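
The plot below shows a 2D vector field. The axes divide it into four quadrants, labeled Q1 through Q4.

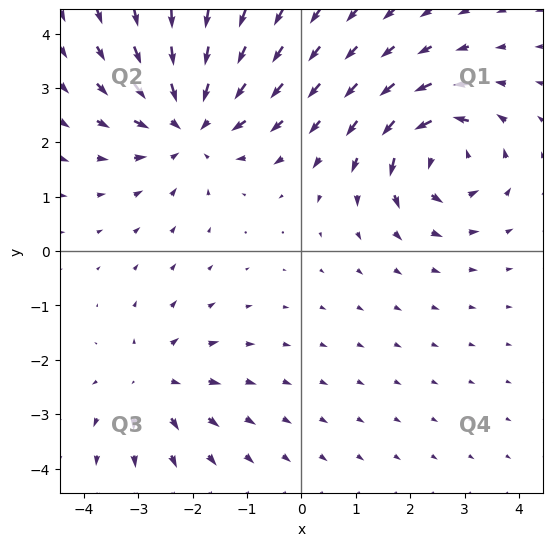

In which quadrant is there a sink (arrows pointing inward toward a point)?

Q2

The sink sits at approximately (-2.0, 2.4), which lies in quadrant Q2. The divergence there is about -4, negative as expected for a sink.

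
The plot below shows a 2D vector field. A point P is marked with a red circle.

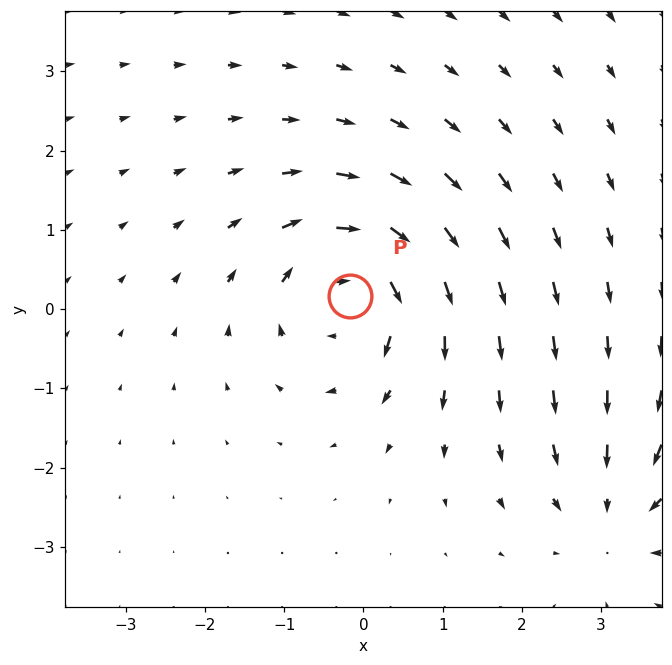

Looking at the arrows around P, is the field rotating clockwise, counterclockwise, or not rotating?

clockwise

Near P at (-0.2, 0.2) the arrows circulate clockwise. The curl (z-component) there is about -5; negative curl means clockwise rotation.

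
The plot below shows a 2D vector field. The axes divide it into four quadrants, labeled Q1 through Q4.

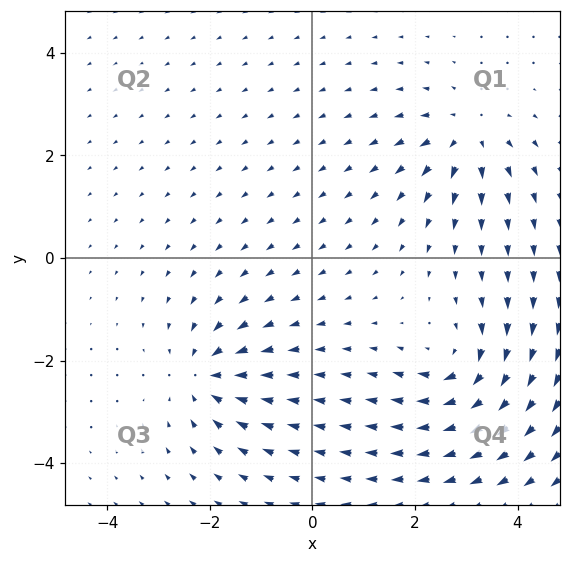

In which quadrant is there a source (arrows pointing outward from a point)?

Q1

The source sits at approximately (3.0, 2.4), which lies in quadrant Q1. The divergence there is about +5, positive as expected for a source.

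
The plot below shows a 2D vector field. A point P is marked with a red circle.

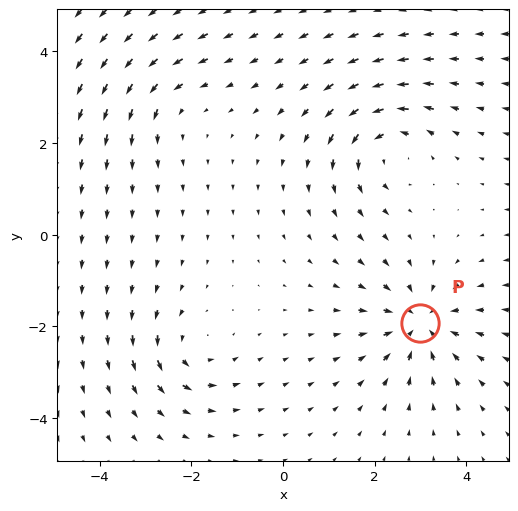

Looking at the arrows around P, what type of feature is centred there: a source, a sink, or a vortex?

sink

At P (3.0, -1.9) the arrows converge inward. Divergence about -5, curl ≈0 — negative divergence with near-zero curl is a sink.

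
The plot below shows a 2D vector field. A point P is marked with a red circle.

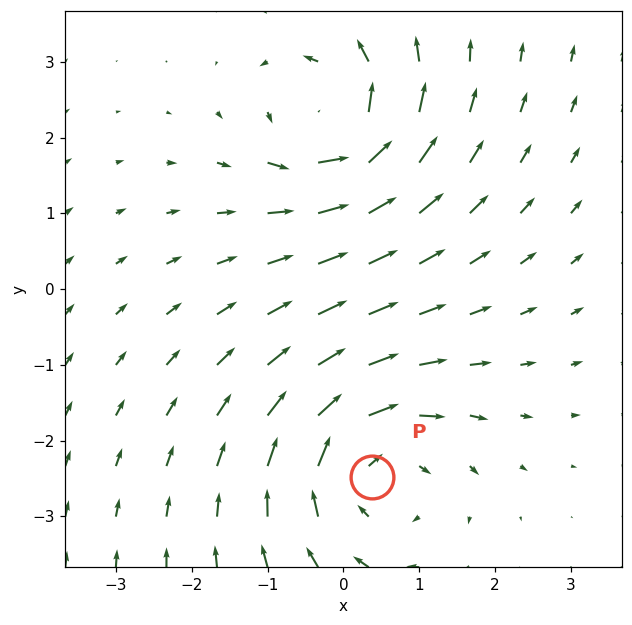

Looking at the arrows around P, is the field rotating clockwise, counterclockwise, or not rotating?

Near P at (0.4, -2.5) the arrows circulate clockwise. The curl (z-component) there is about -4; negative curl means clockwise rotation.

clockwise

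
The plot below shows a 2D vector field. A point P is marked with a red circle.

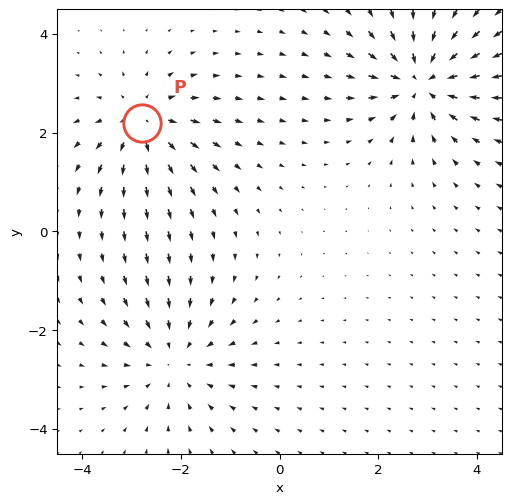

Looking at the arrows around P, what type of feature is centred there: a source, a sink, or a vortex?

At P (-2.8, 2.2) the arrows spread outward. Divergence about +4, curl ≈0 — positive divergence with near-zero curl is a source.

source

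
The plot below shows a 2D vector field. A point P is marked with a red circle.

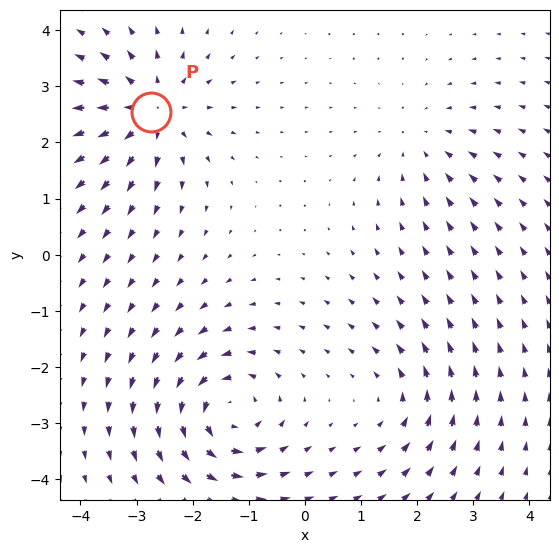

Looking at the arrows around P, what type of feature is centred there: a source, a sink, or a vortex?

At P (-2.7, 2.5) the arrows spread outward. Divergence about +5, curl ≈0 — positive divergence with near-zero curl is a source.

source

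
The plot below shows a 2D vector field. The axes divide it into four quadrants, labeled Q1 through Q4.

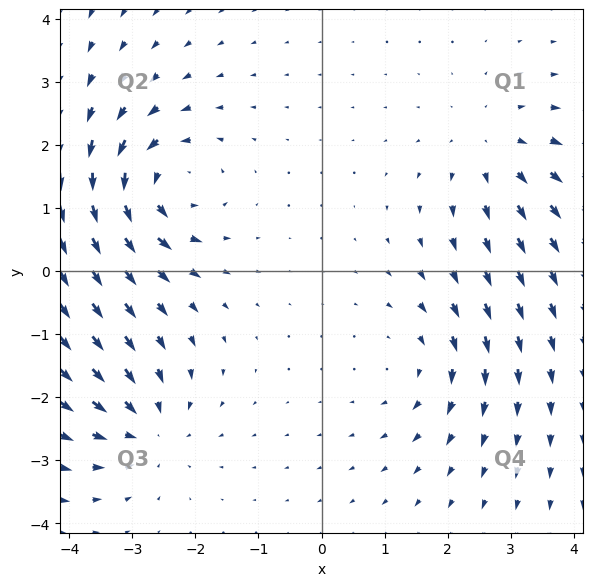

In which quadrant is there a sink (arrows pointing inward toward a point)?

Q3

The sink sits at approximately (-2.8, -2.5), which lies in quadrant Q3. The divergence there is about -4, negative as expected for a sink.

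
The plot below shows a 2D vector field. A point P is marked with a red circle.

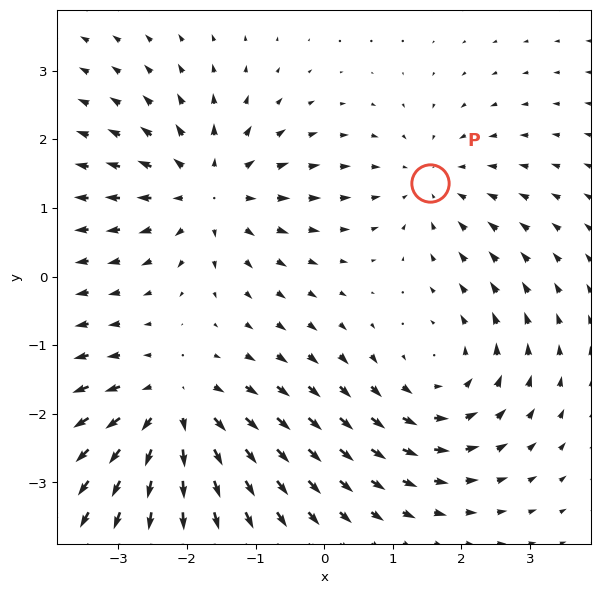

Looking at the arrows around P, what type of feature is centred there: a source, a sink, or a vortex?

At P (1.5, 1.4) the arrows converge inward. Divergence about -3, curl ≈0 — negative divergence with near-zero curl is a sink.

sink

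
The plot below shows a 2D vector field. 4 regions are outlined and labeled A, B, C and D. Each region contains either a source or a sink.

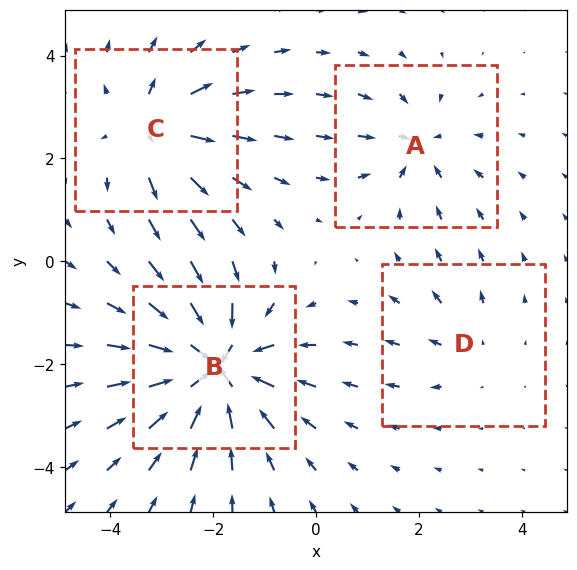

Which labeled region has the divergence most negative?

B

Divergence at each region's feature centre — A: about -4, B: about -8, C: about +5, D: about +2. Region B is most negative.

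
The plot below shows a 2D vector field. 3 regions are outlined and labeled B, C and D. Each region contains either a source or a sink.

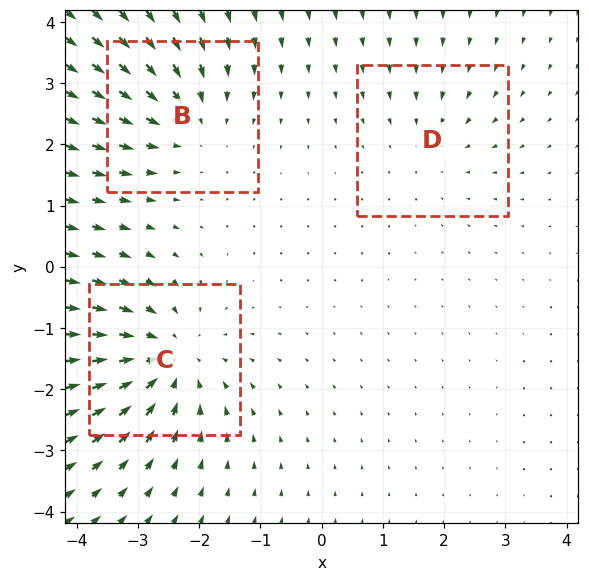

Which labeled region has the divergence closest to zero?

Divergence at each region's feature centre — B: about -3, C: about -4, D: about -2. Region D is closest to zero.

D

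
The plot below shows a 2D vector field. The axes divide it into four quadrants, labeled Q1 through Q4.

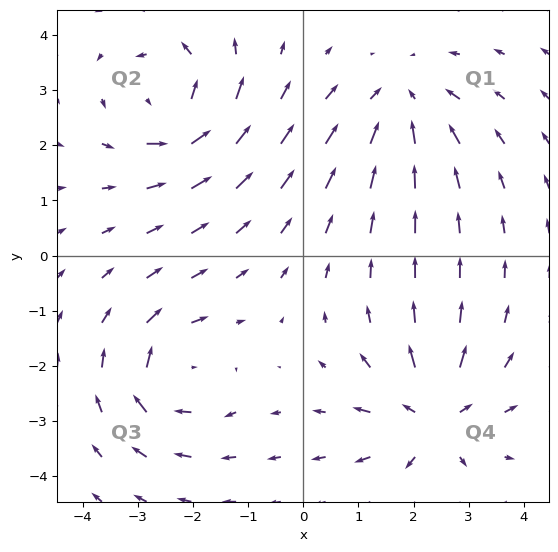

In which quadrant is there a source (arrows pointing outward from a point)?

Q4

The source sits at approximately (2.4, -2.9), which lies in quadrant Q4. The divergence there is about +5, positive as expected for a source.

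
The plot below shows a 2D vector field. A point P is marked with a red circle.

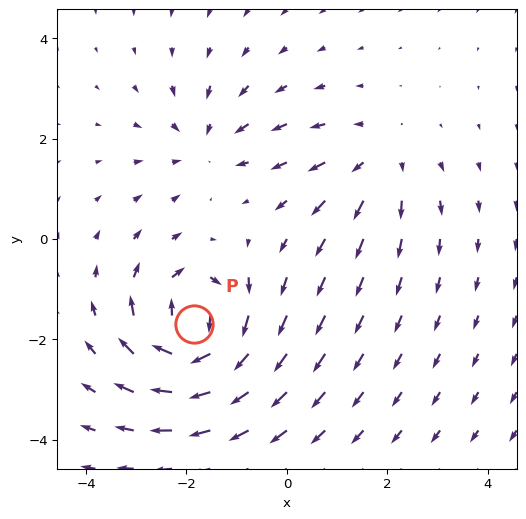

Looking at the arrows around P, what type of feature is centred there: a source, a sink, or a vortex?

vortex

At P (-1.9, -1.7) the arrows circulate clockwise. Divergence ≈0, curl about -6 — near-zero divergence with nonzero curl is a vortex.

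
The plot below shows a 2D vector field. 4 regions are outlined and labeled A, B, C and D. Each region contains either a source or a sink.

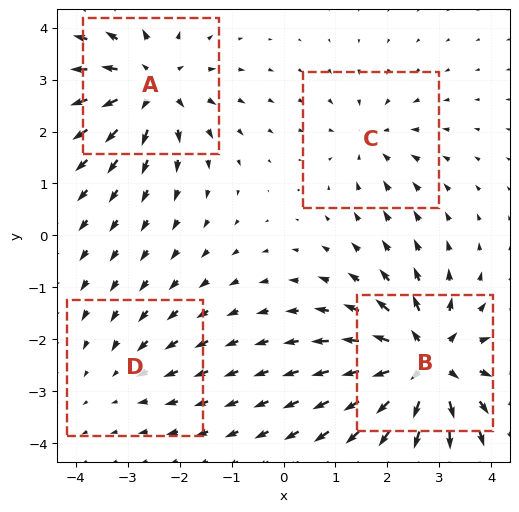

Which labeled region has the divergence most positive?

B

Divergence at each region's feature centre — A: about +6, B: about +8, C: about -3, D: about -2. Region B is most positive.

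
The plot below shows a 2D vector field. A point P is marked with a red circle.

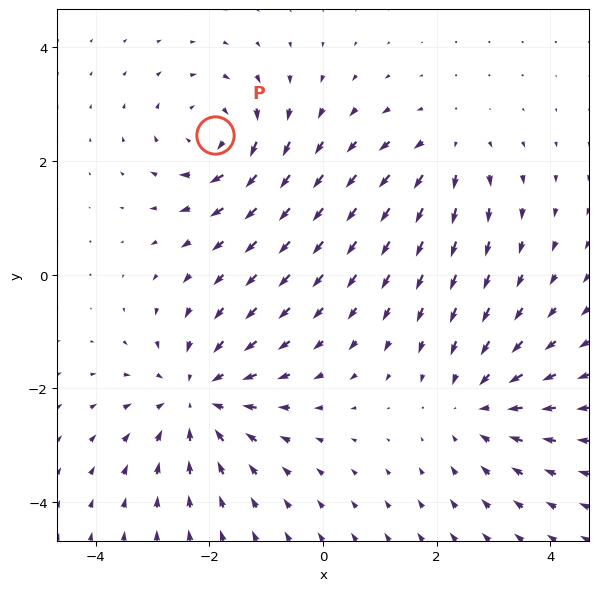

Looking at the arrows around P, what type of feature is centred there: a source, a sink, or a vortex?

vortex

At P (-1.9, 2.5) the arrows circulate clockwise. Divergence ≈0, curl about -4 — near-zero divergence with nonzero curl is a vortex.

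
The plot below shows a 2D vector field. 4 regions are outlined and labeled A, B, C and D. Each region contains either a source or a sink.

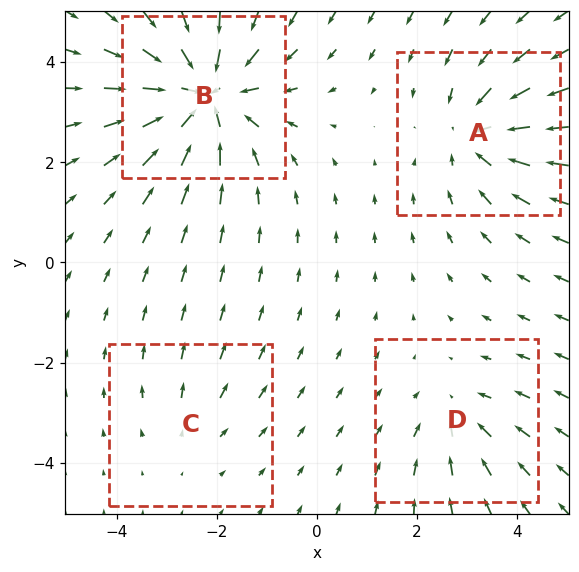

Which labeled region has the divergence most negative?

B

Divergence at each region's feature centre — A: about -4, B: about -7, C: about +2, D: about -3. Region B is most negative.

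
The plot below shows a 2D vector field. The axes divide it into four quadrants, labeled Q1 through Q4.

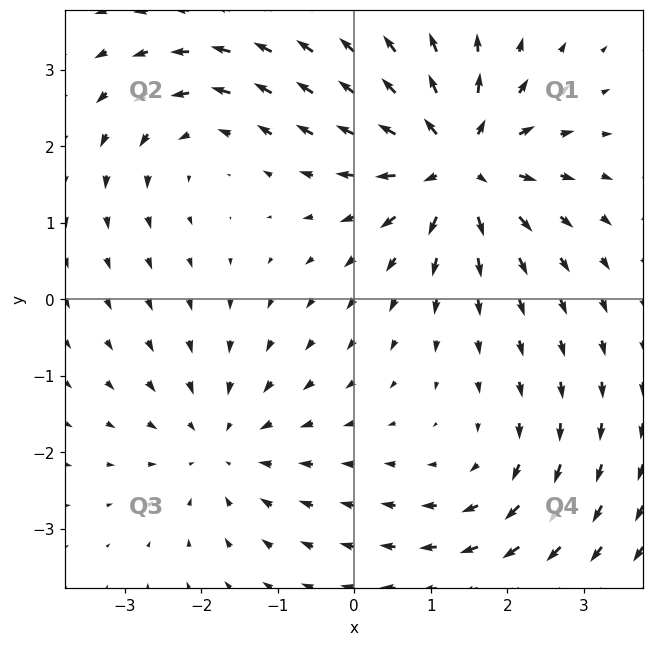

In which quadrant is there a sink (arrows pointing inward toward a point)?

The sink sits at approximately (-1.7, -1.9), which lies in quadrant Q3. The divergence there is about -3, negative as expected for a sink.

Q3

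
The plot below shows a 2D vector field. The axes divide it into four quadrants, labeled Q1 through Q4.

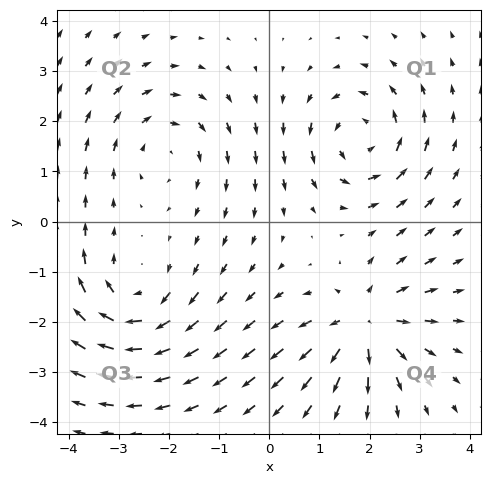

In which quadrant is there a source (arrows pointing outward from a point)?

Q4

The source sits at approximately (1.9, -2.0), which lies in quadrant Q4. The divergence there is about +5, positive as expected for a source.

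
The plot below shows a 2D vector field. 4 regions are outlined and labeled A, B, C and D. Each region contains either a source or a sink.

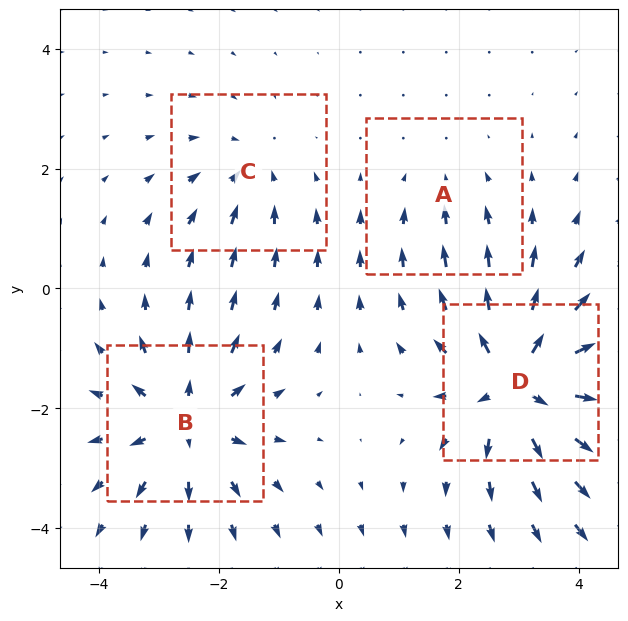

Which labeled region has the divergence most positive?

Divergence at each region's feature centre — A: about -2, B: about +6, C: about -3, D: about +8. Region D is most positive.

D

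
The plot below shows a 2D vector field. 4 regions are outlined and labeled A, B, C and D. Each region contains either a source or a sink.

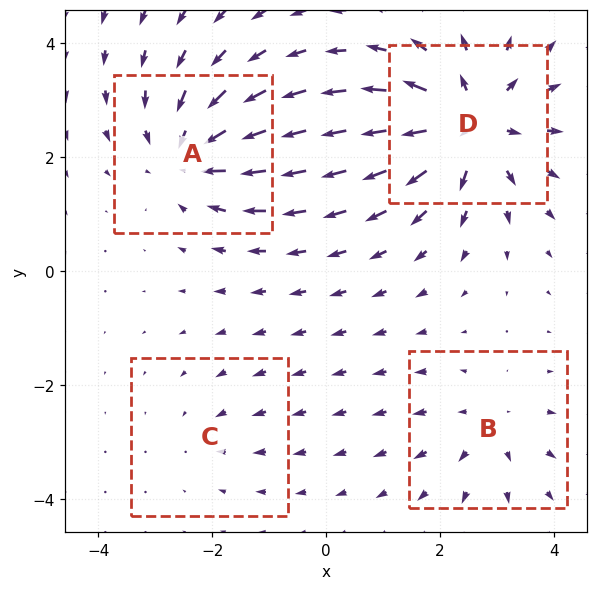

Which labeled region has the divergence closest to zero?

Divergence at each region's feature centre — A: about -5, B: about +3, C: about -2, D: about +7. Region C is closest to zero.

C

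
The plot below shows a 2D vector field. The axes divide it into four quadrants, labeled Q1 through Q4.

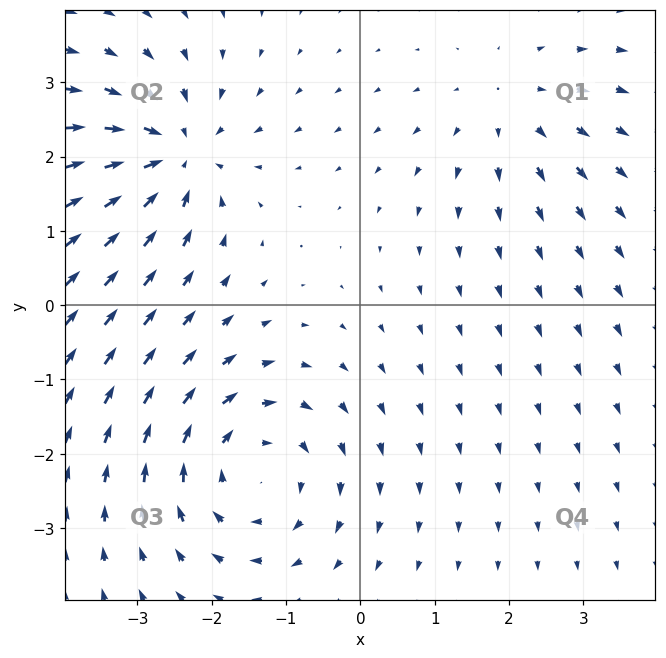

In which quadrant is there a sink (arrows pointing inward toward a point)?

Q2

The sink sits at approximately (-2.5, 2.0), which lies in quadrant Q2. The divergence there is about -5, negative as expected for a sink.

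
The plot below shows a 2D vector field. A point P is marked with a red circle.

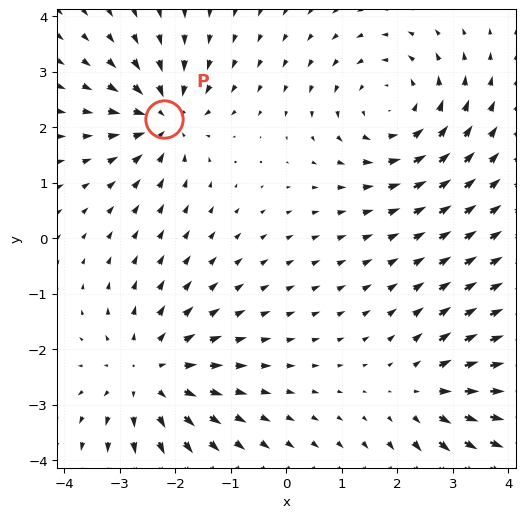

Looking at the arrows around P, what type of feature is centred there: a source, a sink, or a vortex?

sink

At P (-2.2, 2.2) the arrows converge inward. Divergence about -5, curl ≈0 — negative divergence with near-zero curl is a sink.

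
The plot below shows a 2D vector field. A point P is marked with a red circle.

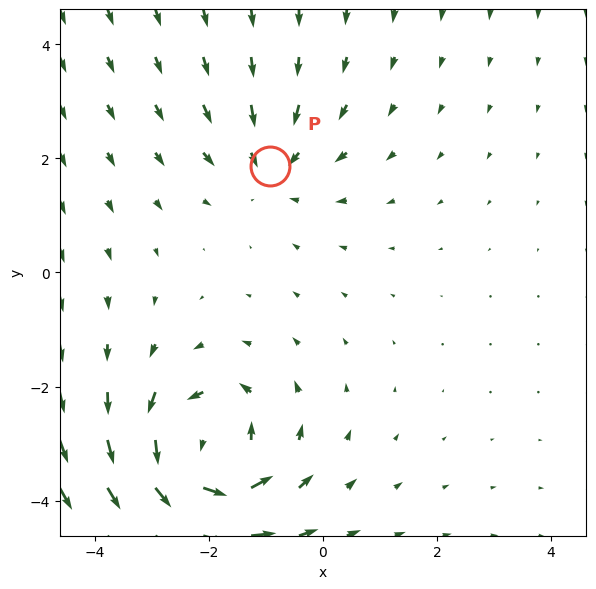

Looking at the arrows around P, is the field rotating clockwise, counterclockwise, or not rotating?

Near P at (-0.9, 1.9) the arrows show no circulation. The curl there is ≈0.

not rotating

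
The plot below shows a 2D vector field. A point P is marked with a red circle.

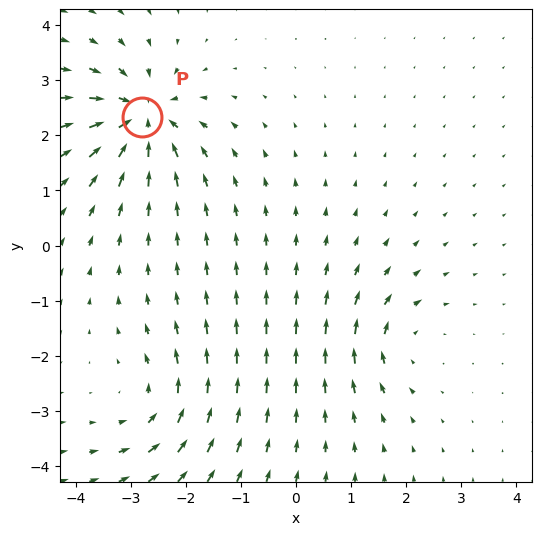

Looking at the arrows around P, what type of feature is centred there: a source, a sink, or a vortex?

At P (-2.8, 2.3) the arrows converge inward. Divergence about -7, curl ≈0 — negative divergence with near-zero curl is a sink.

sink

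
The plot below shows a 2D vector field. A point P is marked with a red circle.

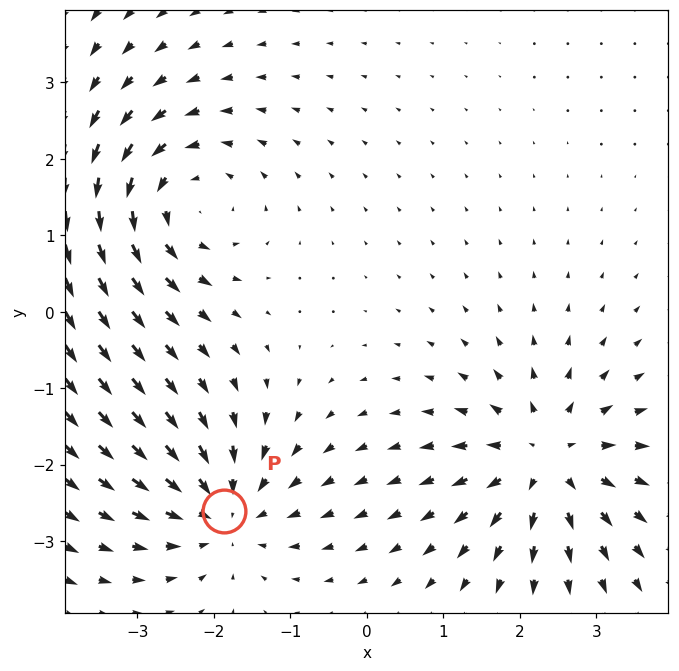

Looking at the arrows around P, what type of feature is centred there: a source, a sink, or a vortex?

sink

At P (-1.9, -2.6) the arrows converge inward. Divergence about -4, curl ≈0 — negative divergence with near-zero curl is a sink.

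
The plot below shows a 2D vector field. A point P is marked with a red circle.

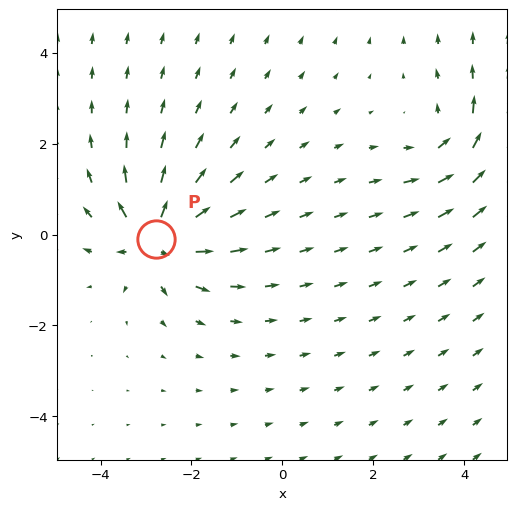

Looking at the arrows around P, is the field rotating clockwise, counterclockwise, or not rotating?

not rotating

Near P at (-2.8, -0.1) the arrows show no circulation. The curl there is ≈0.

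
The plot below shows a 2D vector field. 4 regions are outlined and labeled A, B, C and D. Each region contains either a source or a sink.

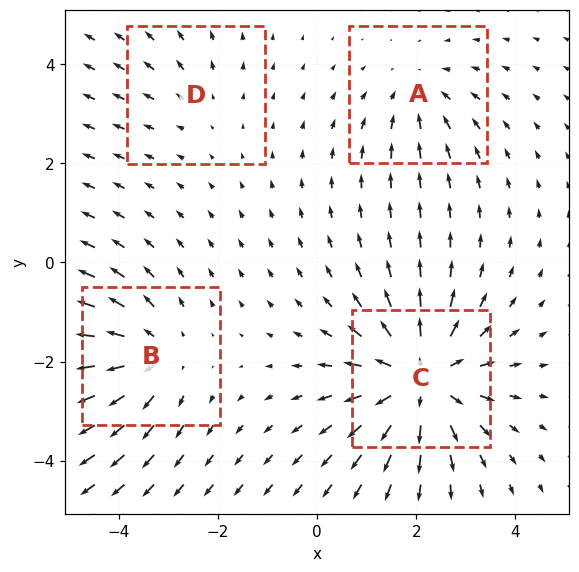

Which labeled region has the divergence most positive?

Divergence at each region's feature centre — A: about -3, B: about +4, C: about +7, D: about +2. Region C is most positive.

C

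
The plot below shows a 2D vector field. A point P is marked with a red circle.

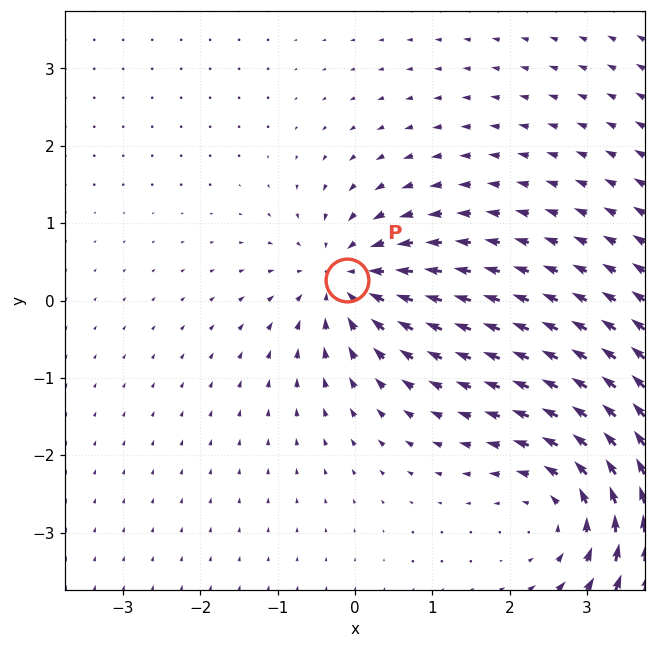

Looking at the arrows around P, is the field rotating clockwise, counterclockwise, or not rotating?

Near P at (-0.1, 0.3) the arrows show no circulation. The curl there is ≈0.

not rotating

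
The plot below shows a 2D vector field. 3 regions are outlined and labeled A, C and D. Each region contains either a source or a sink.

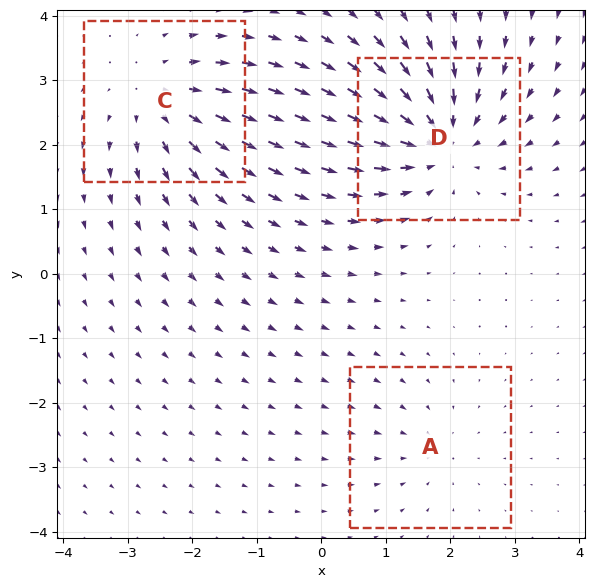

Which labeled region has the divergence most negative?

D

Divergence at each region's feature centre — A: about -2, C: about +3, D: about -5. Region D is most negative.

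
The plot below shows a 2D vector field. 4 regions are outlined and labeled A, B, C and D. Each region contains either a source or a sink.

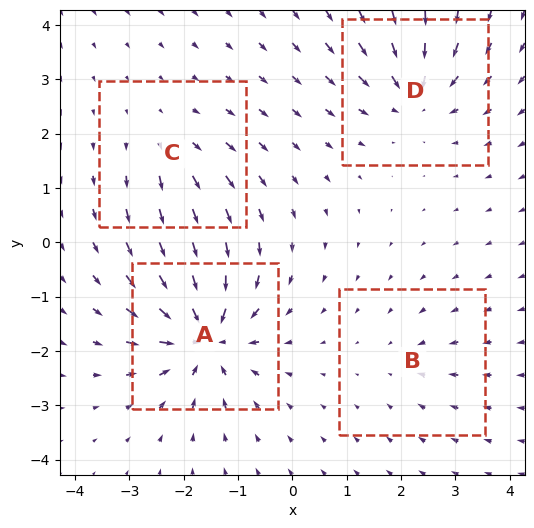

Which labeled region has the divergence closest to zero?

Divergence at each region's feature centre — A: about -8, B: about -2, C: about +4, D: about -6. Region B is closest to zero.

B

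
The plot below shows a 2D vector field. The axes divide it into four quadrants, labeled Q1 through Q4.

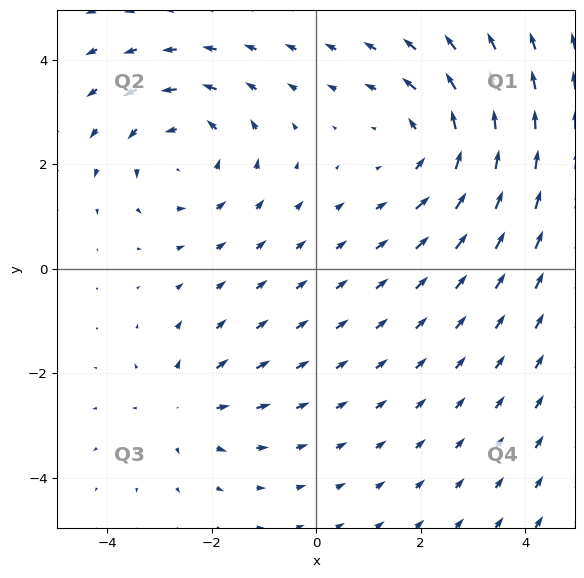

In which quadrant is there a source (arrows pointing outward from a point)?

Q3

The source sits at approximately (-2.5, -2.7), which lies in quadrant Q3. The divergence there is about +3, positive as expected for a source.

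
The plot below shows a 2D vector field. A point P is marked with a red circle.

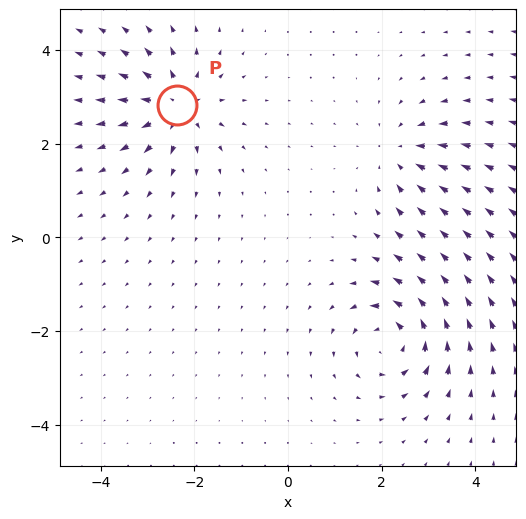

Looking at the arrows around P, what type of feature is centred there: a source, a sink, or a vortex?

At P (-2.4, 2.8) the arrows spread outward. Divergence about +6, curl ≈0 — positive divergence with near-zero curl is a source.

source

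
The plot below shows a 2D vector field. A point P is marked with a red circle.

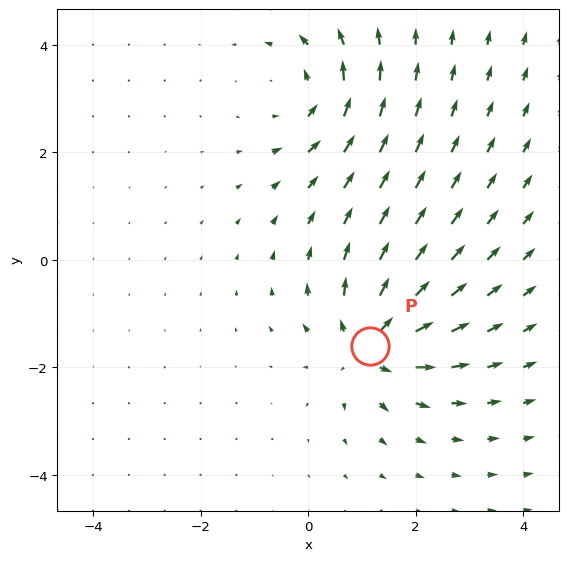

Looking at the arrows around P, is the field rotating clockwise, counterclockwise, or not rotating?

Near P at (1.1, -1.6) the arrows show no circulation. The curl there is ≈0.

not rotating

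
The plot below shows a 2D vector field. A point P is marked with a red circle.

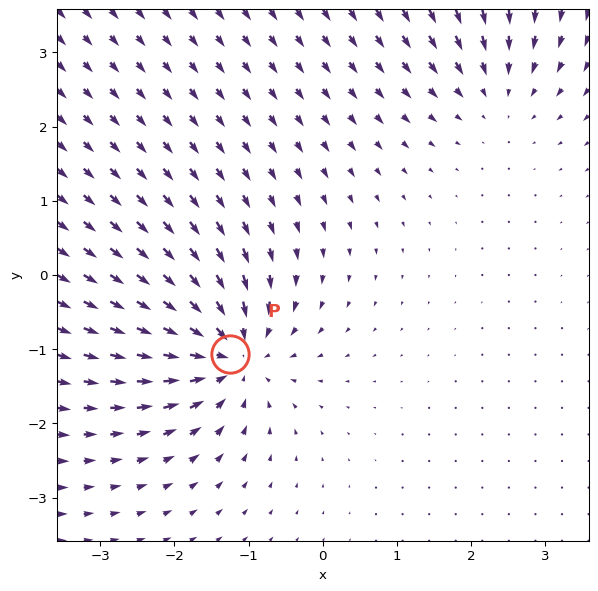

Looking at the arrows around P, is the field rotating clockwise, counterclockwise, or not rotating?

not rotating

Near P at (-1.2, -1.1) the arrows show no circulation. The curl there is ≈0.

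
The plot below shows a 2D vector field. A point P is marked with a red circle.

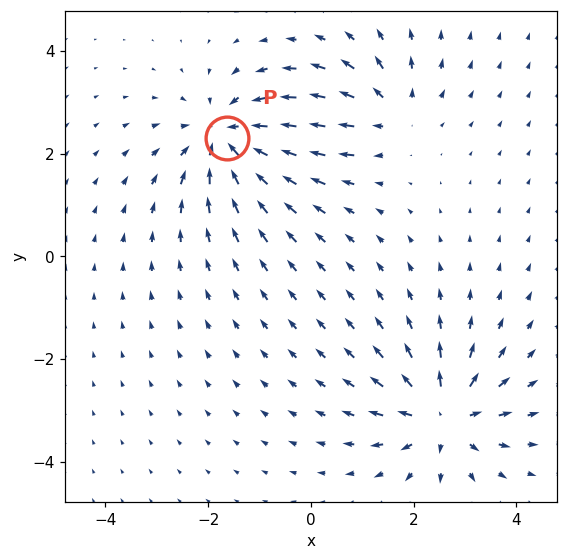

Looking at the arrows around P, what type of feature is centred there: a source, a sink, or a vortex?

At P (-1.6, 2.3) the arrows converge inward. Divergence about -5, curl ≈0 — negative divergence with near-zero curl is a sink.

sink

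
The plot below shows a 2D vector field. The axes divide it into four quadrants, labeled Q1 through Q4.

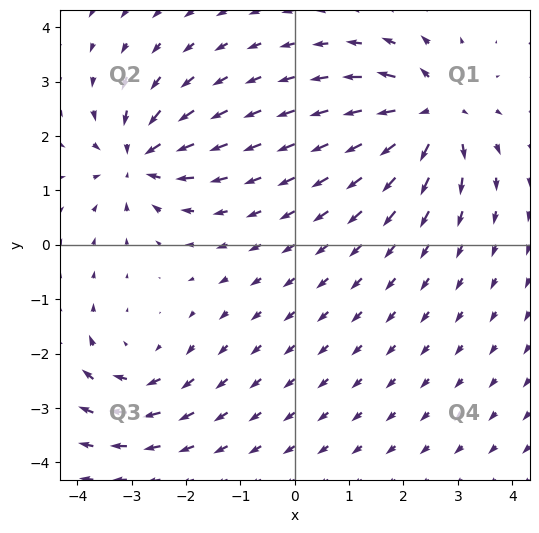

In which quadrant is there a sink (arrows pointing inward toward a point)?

The sink sits at approximately (-2.9, 1.6), which lies in quadrant Q2. The divergence there is about -5, negative as expected for a sink.

Q2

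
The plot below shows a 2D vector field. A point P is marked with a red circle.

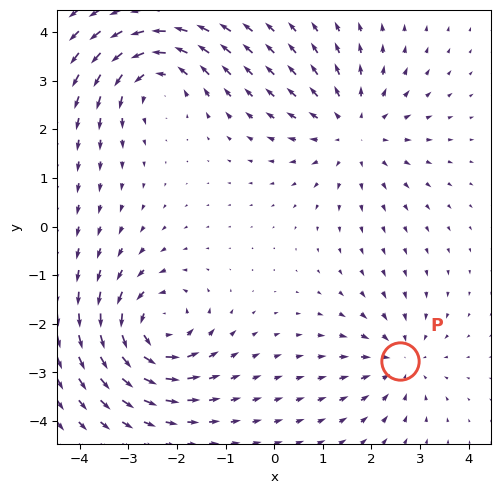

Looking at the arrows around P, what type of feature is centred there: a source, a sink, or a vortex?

sink

At P (2.6, -2.8) the arrows converge inward. Divergence about -4, curl ≈0 — negative divergence with near-zero curl is a sink.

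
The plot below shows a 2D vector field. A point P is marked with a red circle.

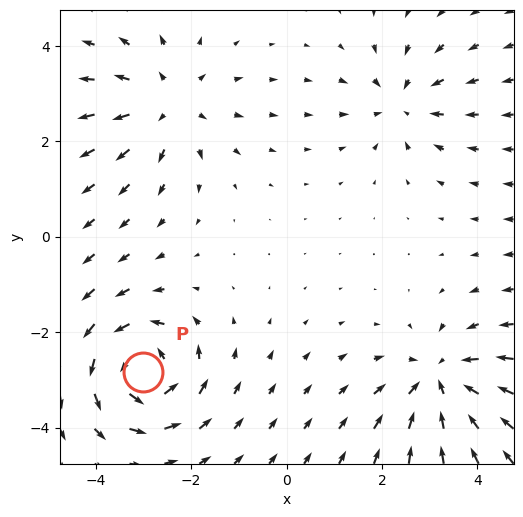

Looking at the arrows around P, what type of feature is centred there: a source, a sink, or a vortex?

At P (-3.0, -2.8) the arrows circulate counterclockwise. Divergence ≈0, curl about +6 — near-zero divergence with nonzero curl is a vortex.

vortex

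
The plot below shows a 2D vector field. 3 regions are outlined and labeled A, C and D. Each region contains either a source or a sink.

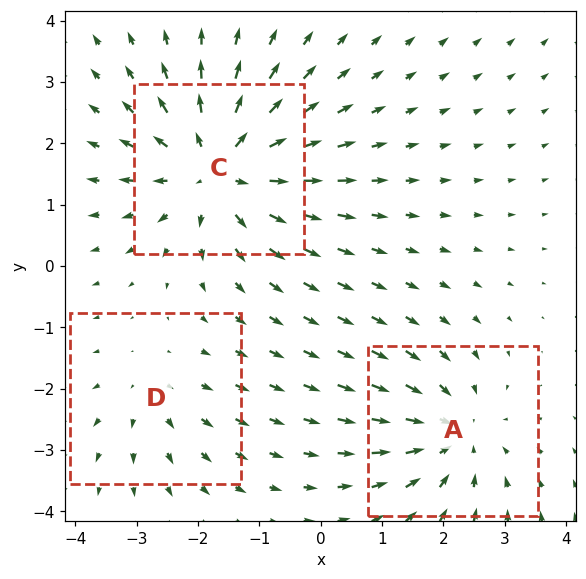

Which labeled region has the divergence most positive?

Divergence at each region's feature centre — A: about -3, C: about +4, D: about +2. Region C is most positive.

C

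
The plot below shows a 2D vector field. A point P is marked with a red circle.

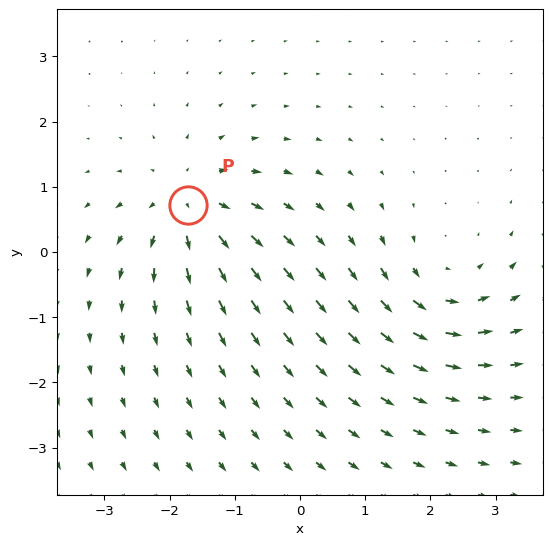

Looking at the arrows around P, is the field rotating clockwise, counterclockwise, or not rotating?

not rotating

Near P at (-1.7, 0.7) the arrows show no circulation. The curl there is ≈0.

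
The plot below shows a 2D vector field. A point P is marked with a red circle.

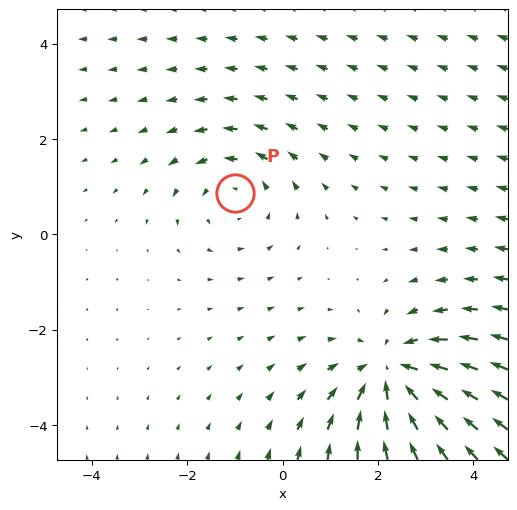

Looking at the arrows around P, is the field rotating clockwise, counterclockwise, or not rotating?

Near P at (-1.0, 0.9) the arrows circulate counterclockwise. The curl (z-component) there is about +2; positive curl means counterclockwise rotation.

counterclockwise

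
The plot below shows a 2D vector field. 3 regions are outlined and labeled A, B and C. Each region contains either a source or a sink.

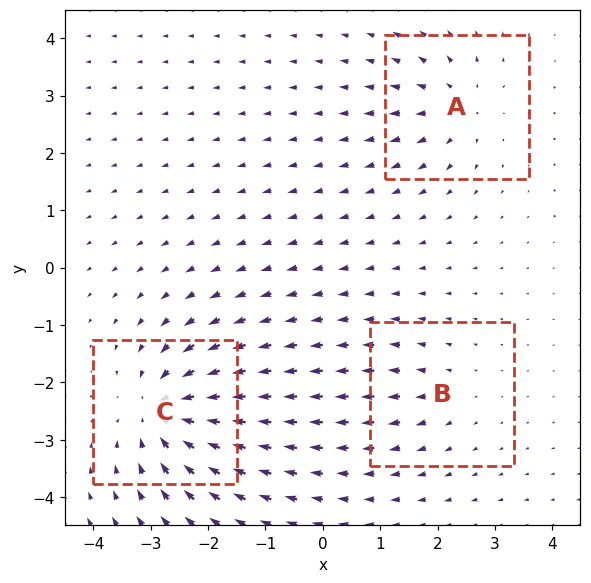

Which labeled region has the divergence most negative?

C

Divergence at each region's feature centre — A: about +4, B: about +2, C: about -6. Region C is most negative.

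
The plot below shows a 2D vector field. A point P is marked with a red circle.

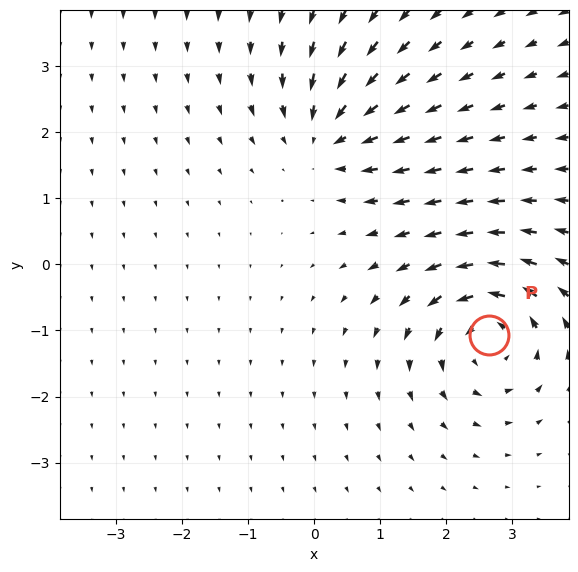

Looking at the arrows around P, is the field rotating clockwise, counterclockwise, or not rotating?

counterclockwise

Near P at (2.6, -1.1) the arrows circulate counterclockwise. The curl (z-component) there is about +5; positive curl means counterclockwise rotation.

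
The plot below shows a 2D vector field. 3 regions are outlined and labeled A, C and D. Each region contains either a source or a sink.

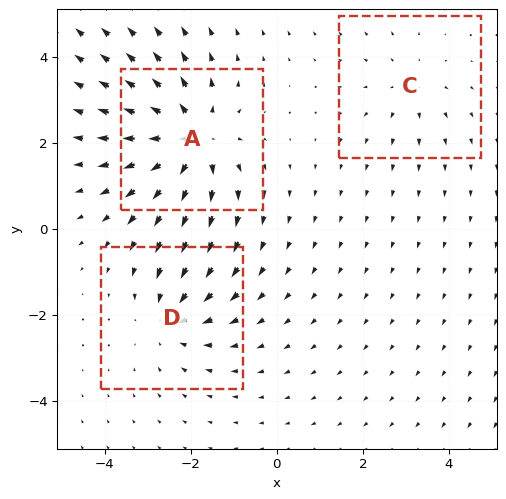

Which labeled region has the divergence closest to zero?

C

Divergence at each region's feature centre — A: about +4, C: about +2, D: about -3. Region C is closest to zero.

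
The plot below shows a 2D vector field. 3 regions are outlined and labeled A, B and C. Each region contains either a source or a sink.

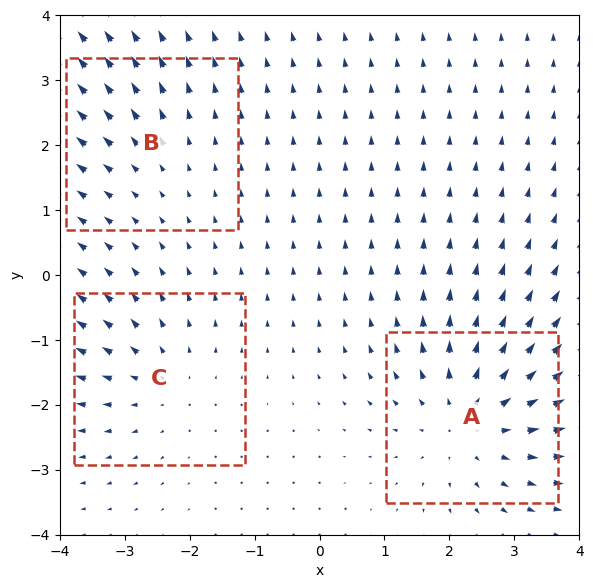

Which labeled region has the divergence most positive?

A

Divergence at each region's feature centre — A: about +4, B: about +2, C: about +3. Region A is most positive.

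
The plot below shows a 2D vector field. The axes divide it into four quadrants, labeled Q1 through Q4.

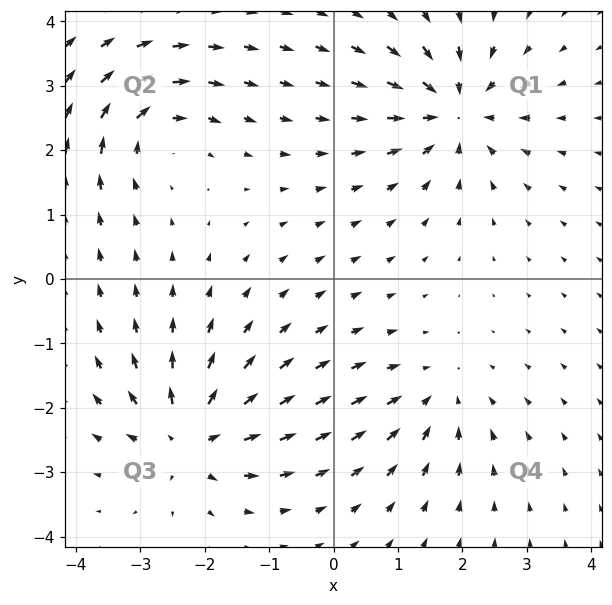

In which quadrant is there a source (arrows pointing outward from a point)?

Q3

The source sits at approximately (-2.2, -2.5), which lies in quadrant Q3. The divergence there is about +6, positive as expected for a source.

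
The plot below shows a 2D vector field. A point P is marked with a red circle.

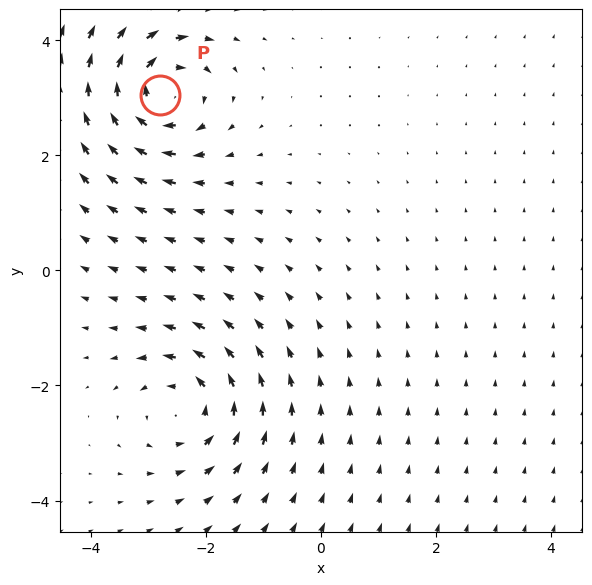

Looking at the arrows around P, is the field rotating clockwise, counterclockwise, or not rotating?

clockwise

Near P at (-2.8, 3.1) the arrows circulate clockwise. The curl (z-component) there is about -6; negative curl means clockwise rotation.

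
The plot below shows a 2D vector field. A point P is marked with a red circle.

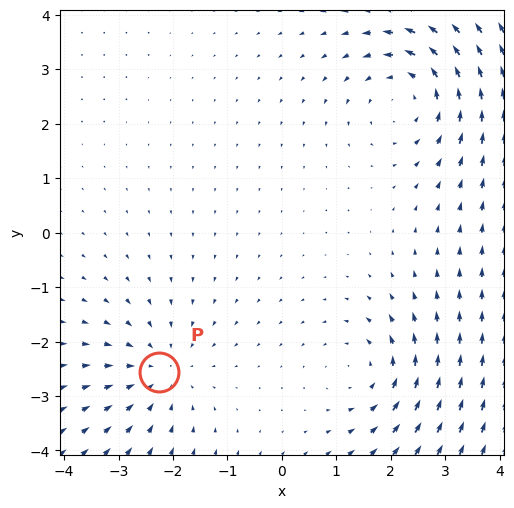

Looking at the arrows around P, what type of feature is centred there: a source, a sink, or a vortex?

sink

At P (-2.2, -2.6) the arrows converge inward. Divergence about -3, curl ≈0 — negative divergence with near-zero curl is a sink.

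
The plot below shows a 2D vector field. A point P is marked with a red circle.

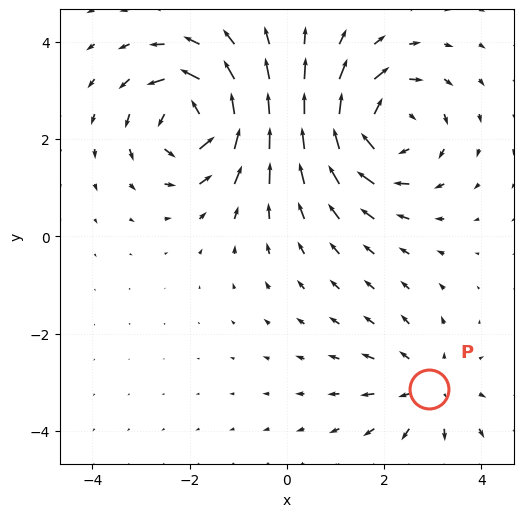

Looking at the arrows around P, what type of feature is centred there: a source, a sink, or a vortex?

source

At P (2.9, -3.1) the arrows spread outward. Divergence about +3, curl ≈0 — positive divergence with near-zero curl is a source.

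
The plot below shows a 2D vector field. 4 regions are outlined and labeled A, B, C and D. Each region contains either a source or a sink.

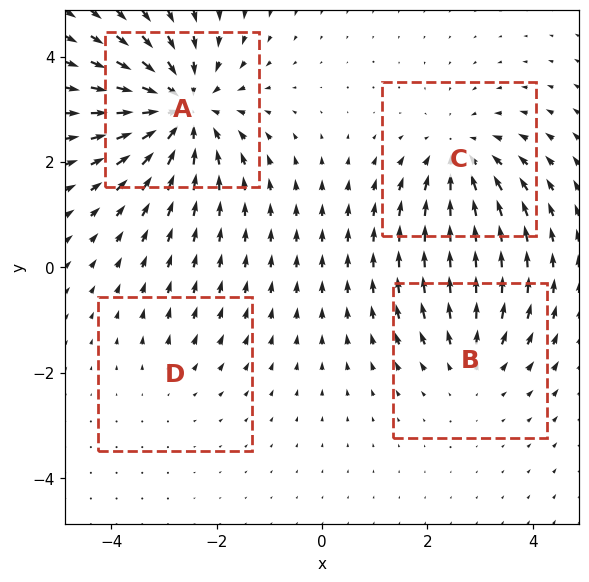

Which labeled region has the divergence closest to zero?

Divergence at each region's feature centre — A: about -6, B: about +3, C: about -4, D: about +2. Region D is closest to zero.

D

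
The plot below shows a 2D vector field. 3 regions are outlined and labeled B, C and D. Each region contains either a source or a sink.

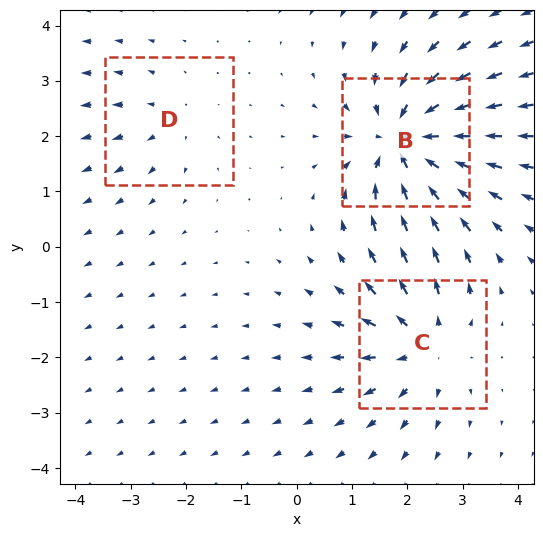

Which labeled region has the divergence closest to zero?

D

Divergence at each region's feature centre — B: about -5, C: about +4, D: about +2. Region D is closest to zero.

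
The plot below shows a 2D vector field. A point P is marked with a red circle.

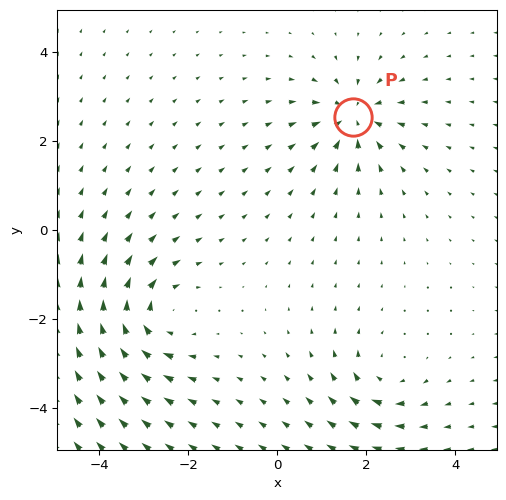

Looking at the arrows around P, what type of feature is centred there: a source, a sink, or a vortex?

At P (1.7, 2.5) the arrows converge inward. Divergence about -5, curl ≈0 — negative divergence with near-zero curl is a sink.

sink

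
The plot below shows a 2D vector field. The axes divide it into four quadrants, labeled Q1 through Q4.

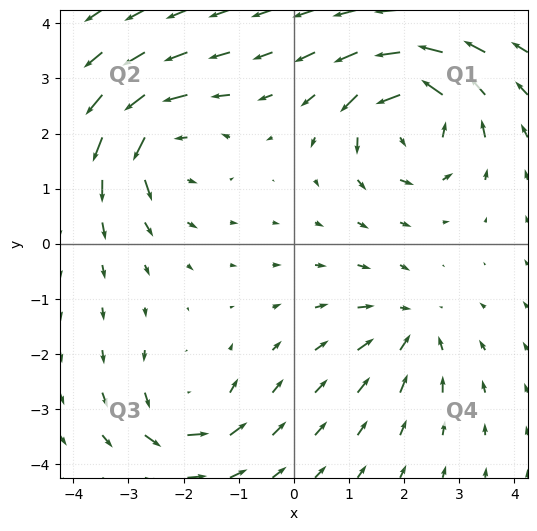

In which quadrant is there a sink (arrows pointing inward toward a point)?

Q4

The sink sits at approximately (2.1, -1.5), which lies in quadrant Q4. The divergence there is about -3, negative as expected for a sink.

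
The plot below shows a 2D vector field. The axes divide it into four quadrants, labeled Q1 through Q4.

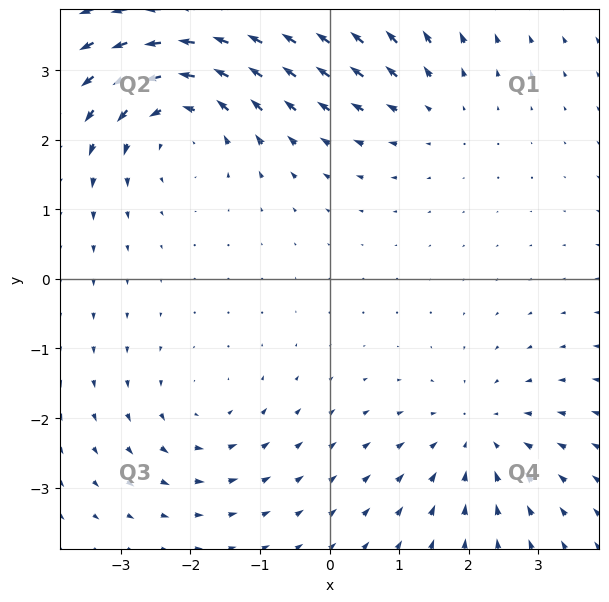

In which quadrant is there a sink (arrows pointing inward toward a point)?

The sink sits at approximately (2.1, -2.3), which lies in quadrant Q4. The divergence there is about -3, negative as expected for a sink.

Q4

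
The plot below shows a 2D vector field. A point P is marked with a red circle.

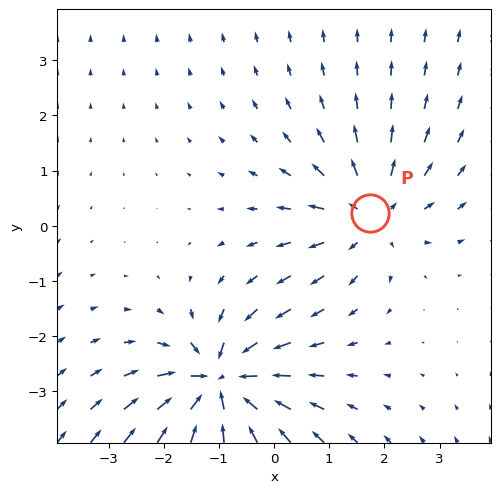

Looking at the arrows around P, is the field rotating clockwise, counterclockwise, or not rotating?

not rotating

Near P at (1.7, 0.2) the arrows show no circulation. The curl there is ≈0.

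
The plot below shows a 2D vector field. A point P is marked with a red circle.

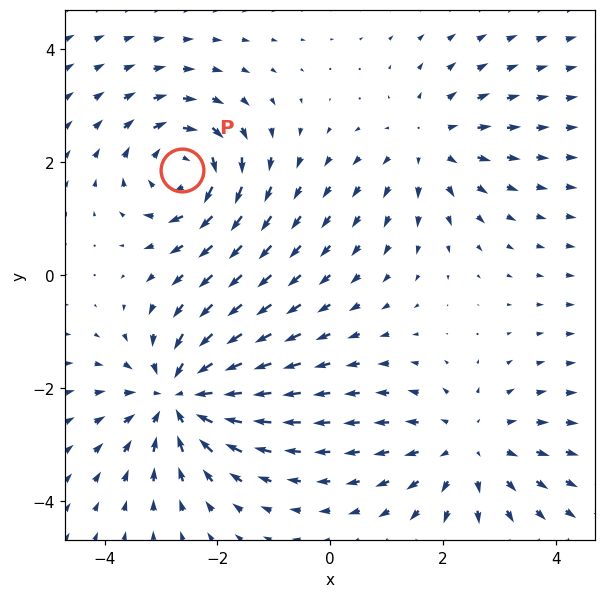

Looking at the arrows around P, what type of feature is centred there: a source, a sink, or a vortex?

At P (-2.6, 1.9) the arrows circulate clockwise. Divergence ≈0, curl about -5 — near-zero divergence with nonzero curl is a vortex.

vortex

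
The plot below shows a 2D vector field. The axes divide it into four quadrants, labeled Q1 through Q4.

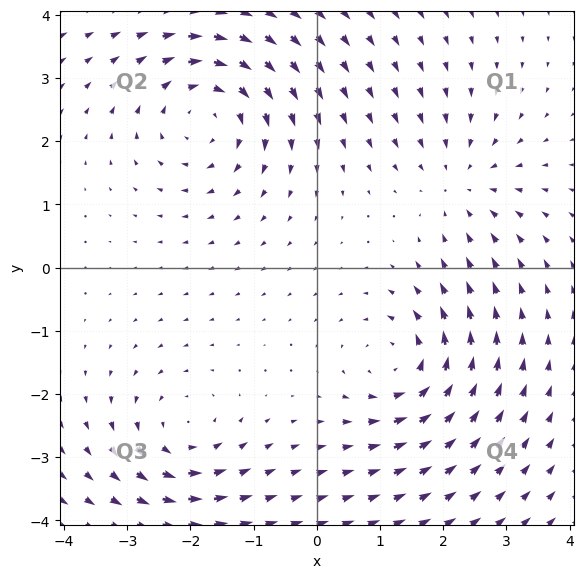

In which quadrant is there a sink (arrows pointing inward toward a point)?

Q1

The sink sits at approximately (2.3, 1.3), which lies in quadrant Q1. The divergence there is about -3, negative as expected for a sink.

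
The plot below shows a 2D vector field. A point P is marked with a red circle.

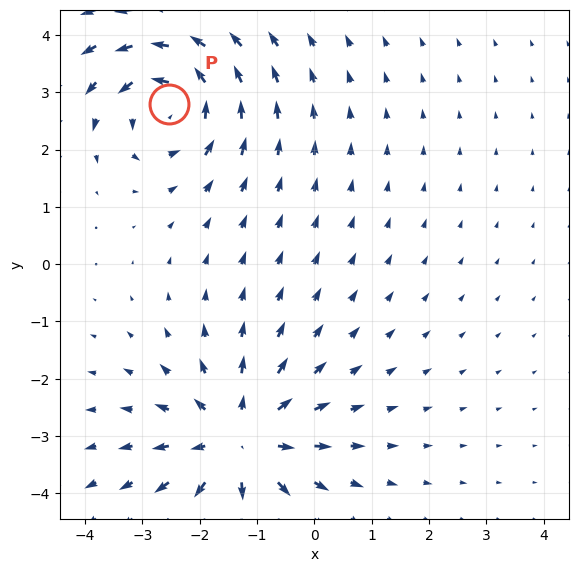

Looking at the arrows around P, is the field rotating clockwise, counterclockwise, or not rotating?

Near P at (-2.5, 2.8) the arrows circulate counterclockwise. The curl (z-component) there is about +4; positive curl means counterclockwise rotation.

counterclockwise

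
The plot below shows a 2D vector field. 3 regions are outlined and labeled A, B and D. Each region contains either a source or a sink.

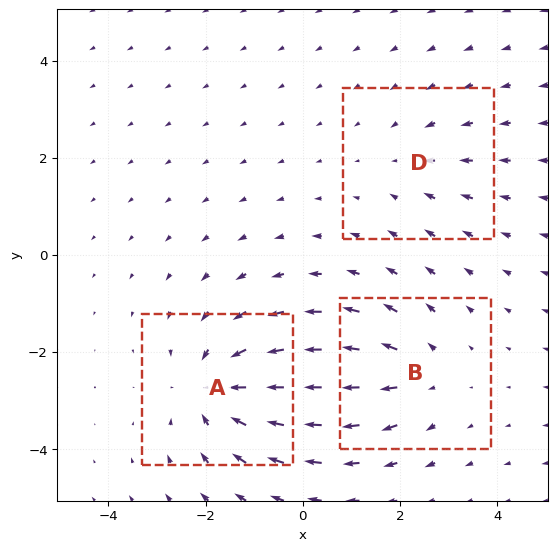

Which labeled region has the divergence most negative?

Divergence at each region's feature centre — A: about -4, B: about +3, D: about -2. Region A is most negative.

A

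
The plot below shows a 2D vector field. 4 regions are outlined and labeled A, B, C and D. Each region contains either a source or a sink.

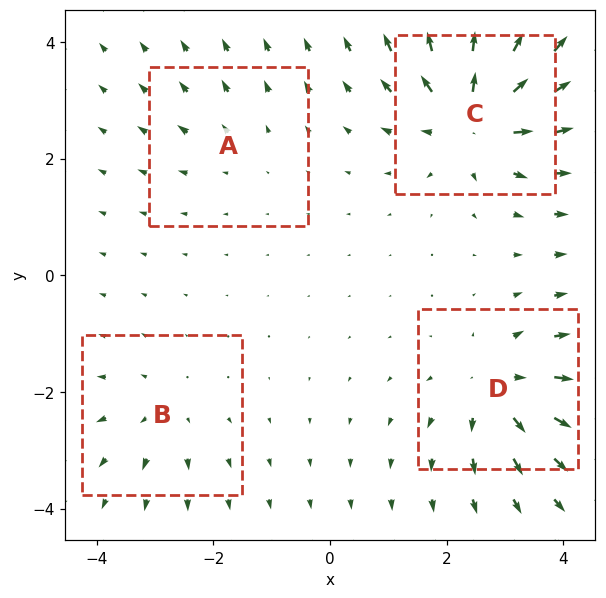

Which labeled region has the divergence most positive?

Divergence at each region's feature centre — A: about +2, B: about +3, C: about +8, D: about +6. Region C is most positive.

C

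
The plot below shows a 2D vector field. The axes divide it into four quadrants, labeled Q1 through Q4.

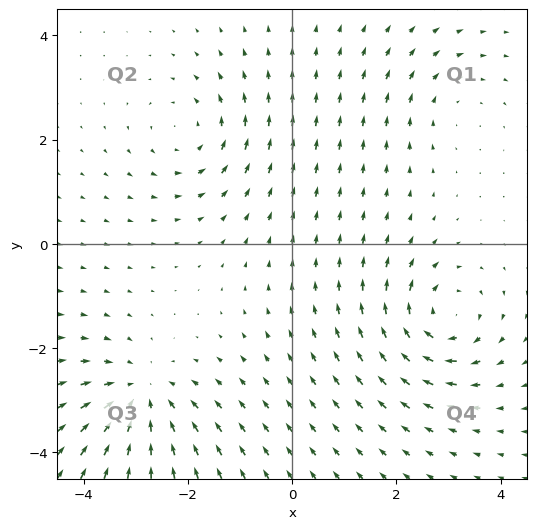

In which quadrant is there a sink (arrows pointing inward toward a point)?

Q3

The sink sits at approximately (-2.9, -2.9), which lies in quadrant Q3. The divergence there is about -5, negative as expected for a sink.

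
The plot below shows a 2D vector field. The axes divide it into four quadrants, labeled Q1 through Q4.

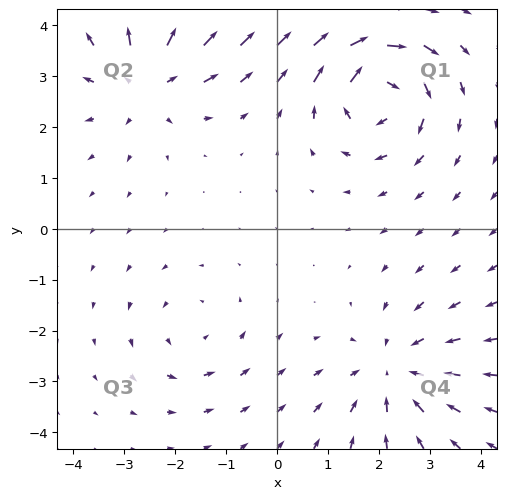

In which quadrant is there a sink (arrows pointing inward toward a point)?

The sink sits at approximately (2.3, -2.8), which lies in quadrant Q4. The divergence there is about -3, negative as expected for a sink.

Q4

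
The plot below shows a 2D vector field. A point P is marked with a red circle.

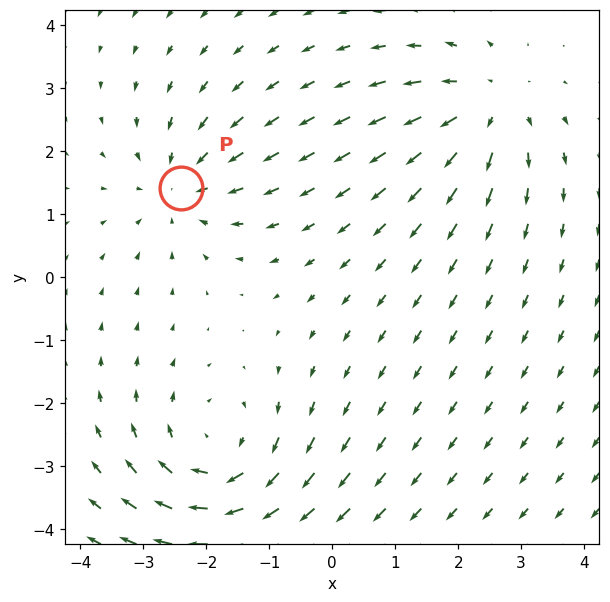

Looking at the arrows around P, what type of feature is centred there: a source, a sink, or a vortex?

At P (-2.4, 1.4) the arrows converge inward. Divergence about -3, curl ≈0 — negative divergence with near-zero curl is a sink.

sink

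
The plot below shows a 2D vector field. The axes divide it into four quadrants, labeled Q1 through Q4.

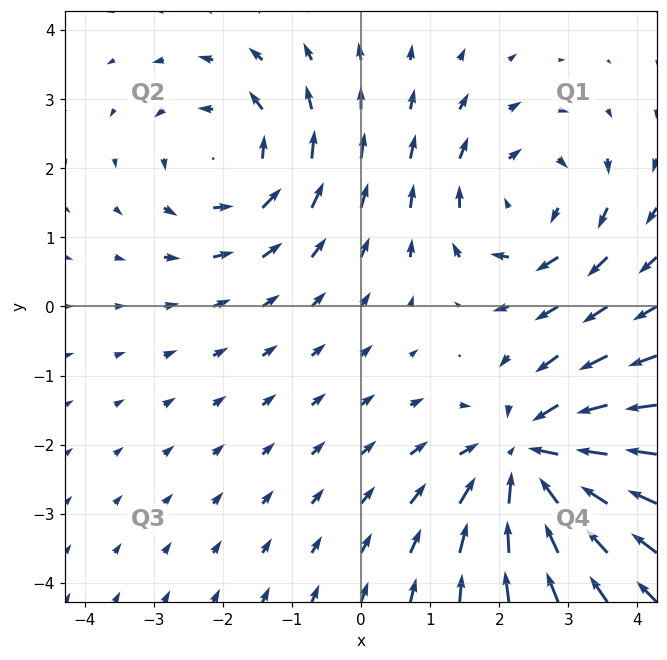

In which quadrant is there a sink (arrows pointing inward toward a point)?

The sink sits at approximately (2.5, -2.2), which lies in quadrant Q4. The divergence there is about -4, negative as expected for a sink.

Q4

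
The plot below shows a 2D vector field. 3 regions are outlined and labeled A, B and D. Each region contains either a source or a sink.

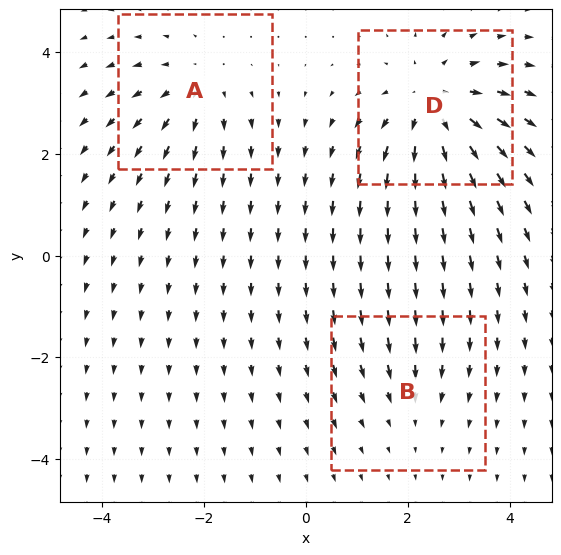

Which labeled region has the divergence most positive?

D

Divergence at each region's feature centre — A: about +3, B: about -2, D: about +4. Region D is most positive.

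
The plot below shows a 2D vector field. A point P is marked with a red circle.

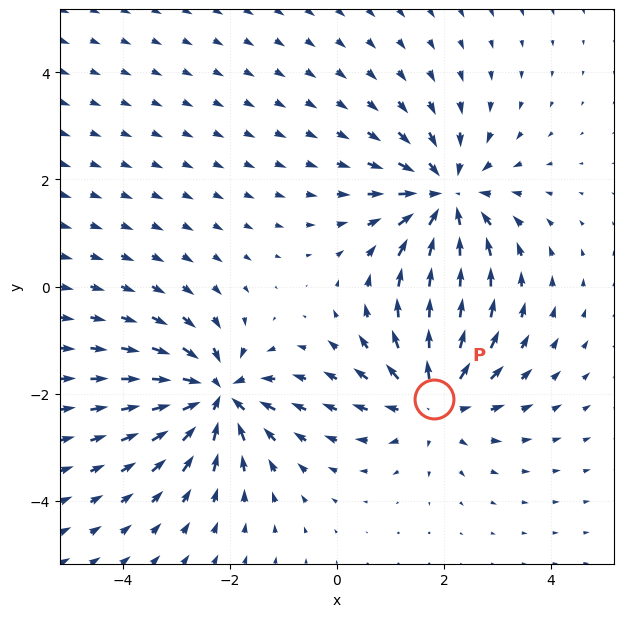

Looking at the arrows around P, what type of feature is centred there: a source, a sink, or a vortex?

At P (1.8, -2.1) the arrows spread outward. Divergence about +4, curl ≈0 — positive divergence with near-zero curl is a source.

source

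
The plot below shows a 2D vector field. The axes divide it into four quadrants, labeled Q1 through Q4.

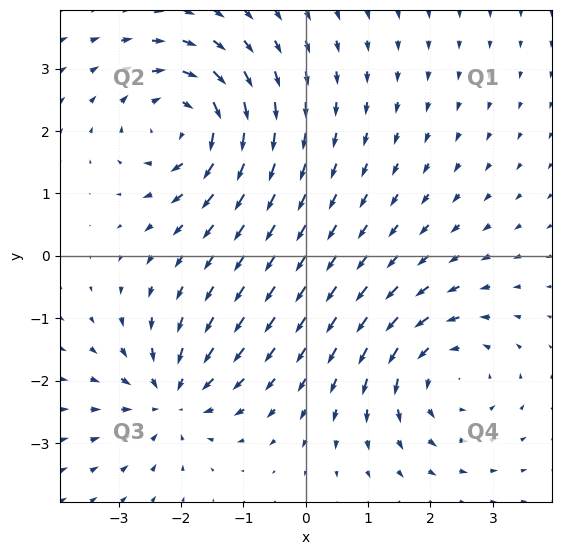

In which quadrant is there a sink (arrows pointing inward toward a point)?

Q3

The sink sits at approximately (-2.1, -2.3), which lies in quadrant Q3. The divergence there is about -4, negative as expected for a sink.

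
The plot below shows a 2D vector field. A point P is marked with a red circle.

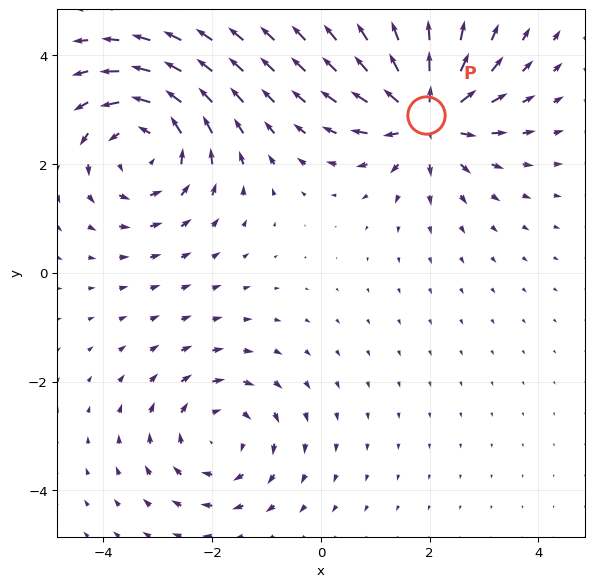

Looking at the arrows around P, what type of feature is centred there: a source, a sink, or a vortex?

source

At P (1.9, 2.9) the arrows spread outward. Divergence about +7, curl ≈0 — positive divergence with near-zero curl is a source.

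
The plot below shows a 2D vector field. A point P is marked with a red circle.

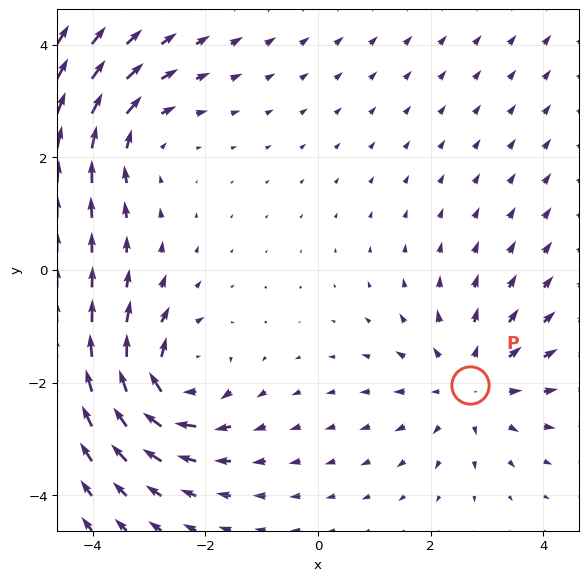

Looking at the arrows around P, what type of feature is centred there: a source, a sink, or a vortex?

source

At P (2.7, -2.0) the arrows spread outward. Divergence about +3, curl ≈0 — positive divergence with near-zero curl is a source.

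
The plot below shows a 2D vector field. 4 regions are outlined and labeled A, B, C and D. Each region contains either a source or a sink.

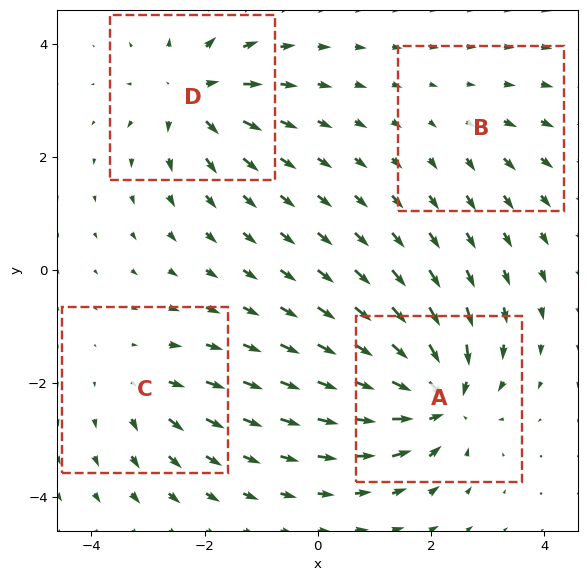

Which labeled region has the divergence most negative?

Divergence at each region's feature centre — A: about -9, B: about +2, C: about +4, D: about +7. Region A is most negative.

A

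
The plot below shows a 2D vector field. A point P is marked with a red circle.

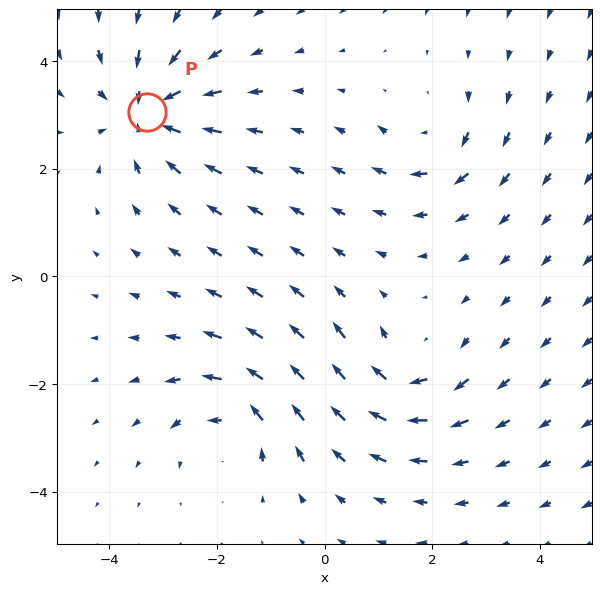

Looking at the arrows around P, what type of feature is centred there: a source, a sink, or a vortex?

At P (-3.3, 3.1) the arrows converge inward. Divergence about -5, curl ≈0 — negative divergence with near-zero curl is a sink.

sink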